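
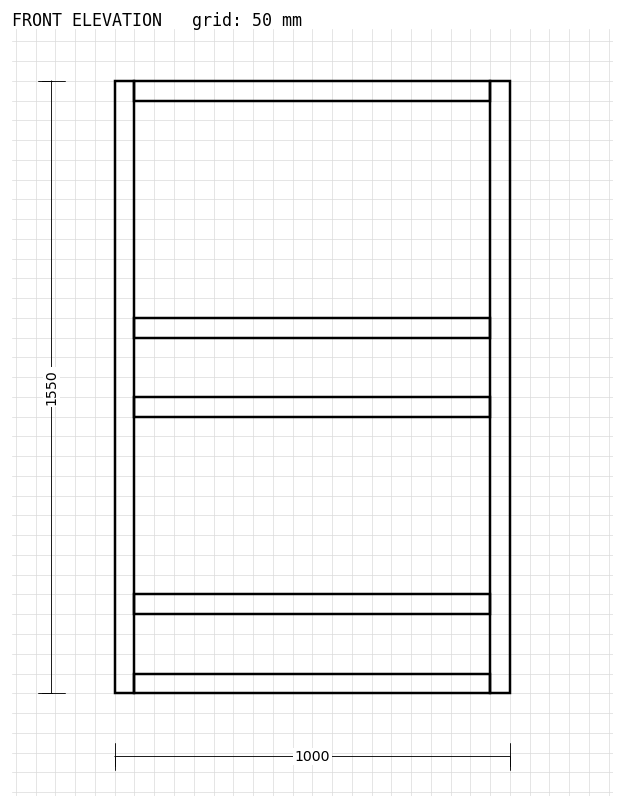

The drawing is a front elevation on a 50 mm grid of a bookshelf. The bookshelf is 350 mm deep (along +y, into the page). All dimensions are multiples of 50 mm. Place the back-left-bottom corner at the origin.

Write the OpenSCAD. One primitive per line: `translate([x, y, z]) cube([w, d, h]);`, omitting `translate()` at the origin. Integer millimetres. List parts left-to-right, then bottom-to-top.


cube([50, 350, 1550]);
translate([50, 0, 0]) cube([900, 350, 50]);
translate([50, 0, 200]) cube([900, 350, 50]);
translate([50, 0, 700]) cube([900, 350, 50]);
translate([50, 0, 900]) cube([900, 350, 50]);
translate([50, 0, 1500]) cube([900, 350, 50]);
translate([950, 0, 0]) cube([50, 350, 1550]);


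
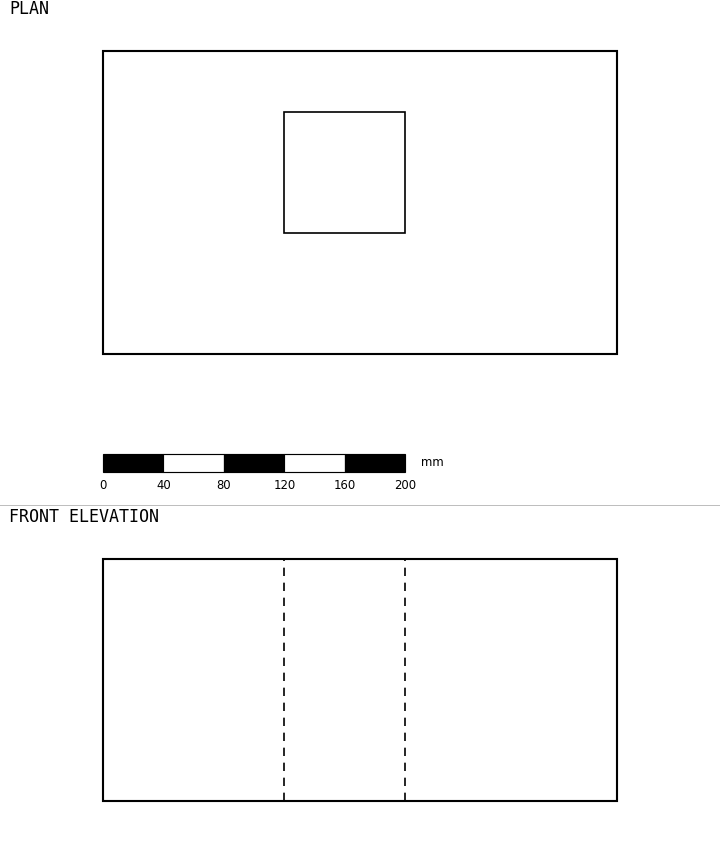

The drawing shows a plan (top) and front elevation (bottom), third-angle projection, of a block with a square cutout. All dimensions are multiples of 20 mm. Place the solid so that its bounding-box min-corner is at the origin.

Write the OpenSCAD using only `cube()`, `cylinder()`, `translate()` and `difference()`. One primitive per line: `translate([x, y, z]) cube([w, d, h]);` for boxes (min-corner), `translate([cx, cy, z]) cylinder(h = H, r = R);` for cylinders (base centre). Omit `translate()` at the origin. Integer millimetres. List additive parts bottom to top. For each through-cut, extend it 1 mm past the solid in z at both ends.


difference() {
  cube([340, 200, 160]);
  translate([120, 80, -1]) cube([80, 80, 162]);
}


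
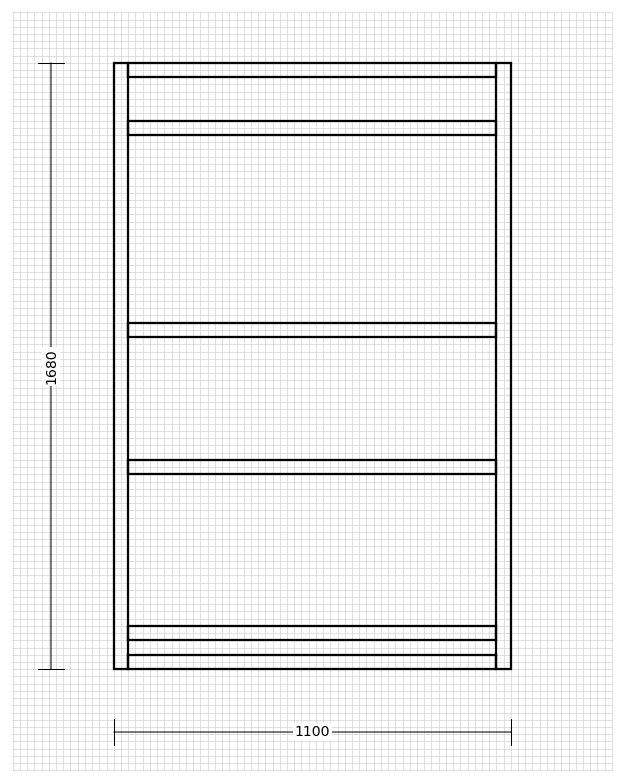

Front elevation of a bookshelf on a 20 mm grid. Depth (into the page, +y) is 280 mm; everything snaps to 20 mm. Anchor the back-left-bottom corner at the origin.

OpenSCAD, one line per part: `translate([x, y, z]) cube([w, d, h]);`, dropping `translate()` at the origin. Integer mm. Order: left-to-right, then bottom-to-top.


cube([40, 280, 1680]);
translate([40, 0, 0]) cube([1020, 280, 40]);
translate([40, 0, 80]) cube([1020, 280, 40]);
translate([40, 0, 540]) cube([1020, 280, 40]);
translate([40, 0, 920]) cube([1020, 280, 40]);
translate([40, 0, 1480]) cube([1020, 280, 40]);
translate([40, 0, 1640]) cube([1020, 280, 40]);
translate([1060, 0, 0]) cube([40, 280, 1680]);


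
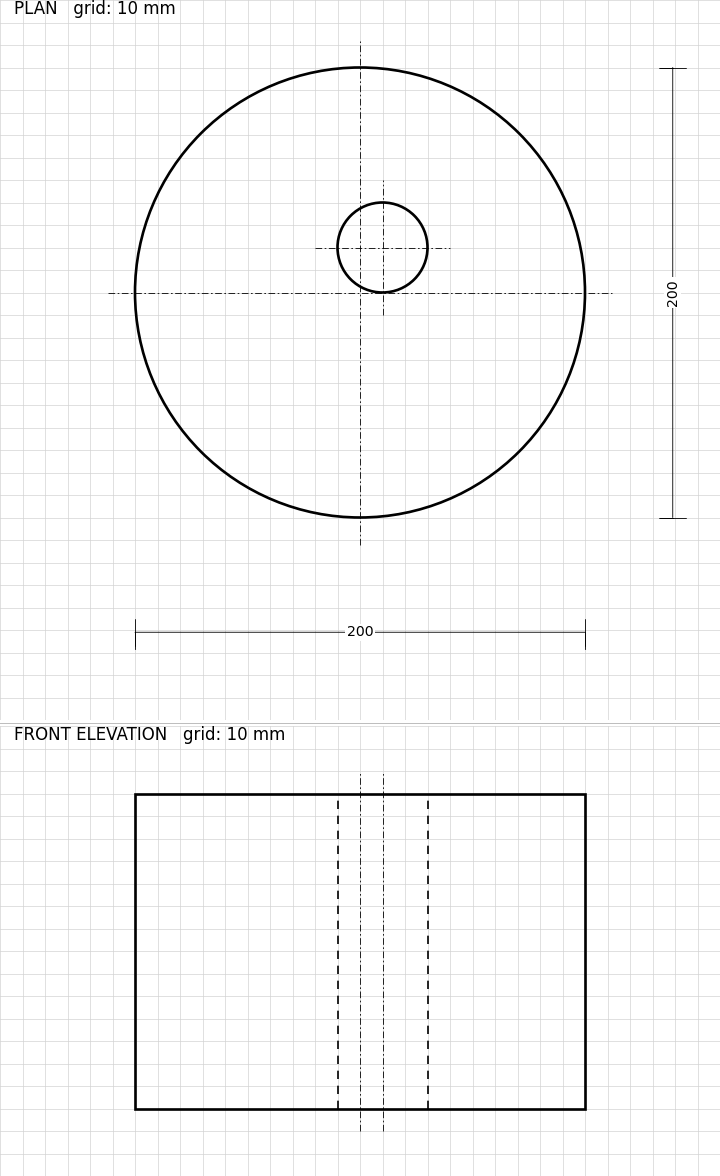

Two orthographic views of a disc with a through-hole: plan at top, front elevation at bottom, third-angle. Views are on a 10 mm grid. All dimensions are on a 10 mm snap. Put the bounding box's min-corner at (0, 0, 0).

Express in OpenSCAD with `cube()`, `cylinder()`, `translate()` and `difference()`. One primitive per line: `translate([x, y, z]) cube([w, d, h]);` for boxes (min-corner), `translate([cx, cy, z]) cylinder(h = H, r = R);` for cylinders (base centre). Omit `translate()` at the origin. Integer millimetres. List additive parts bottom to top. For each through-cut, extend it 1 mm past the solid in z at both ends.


difference() {
  translate([100, 100, 0]) cylinder(h = 140, r = 100);
  translate([110, 120, -1]) cylinder(h = 142, r = 20);
}


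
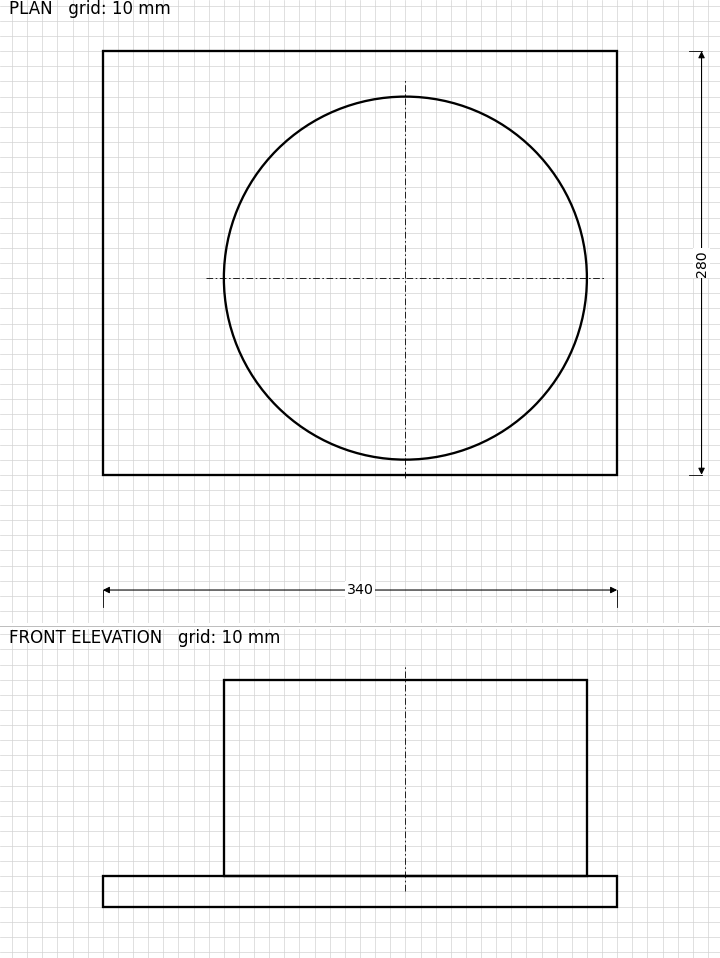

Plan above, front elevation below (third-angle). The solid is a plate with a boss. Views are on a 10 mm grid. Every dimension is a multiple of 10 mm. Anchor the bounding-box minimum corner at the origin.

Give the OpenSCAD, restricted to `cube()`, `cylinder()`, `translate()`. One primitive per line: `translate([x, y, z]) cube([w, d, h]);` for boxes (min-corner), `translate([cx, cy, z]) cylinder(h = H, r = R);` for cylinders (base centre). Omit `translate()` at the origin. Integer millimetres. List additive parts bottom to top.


cube([340, 280, 20]);
translate([200, 130, 20]) cylinder(h = 130, r = 120);


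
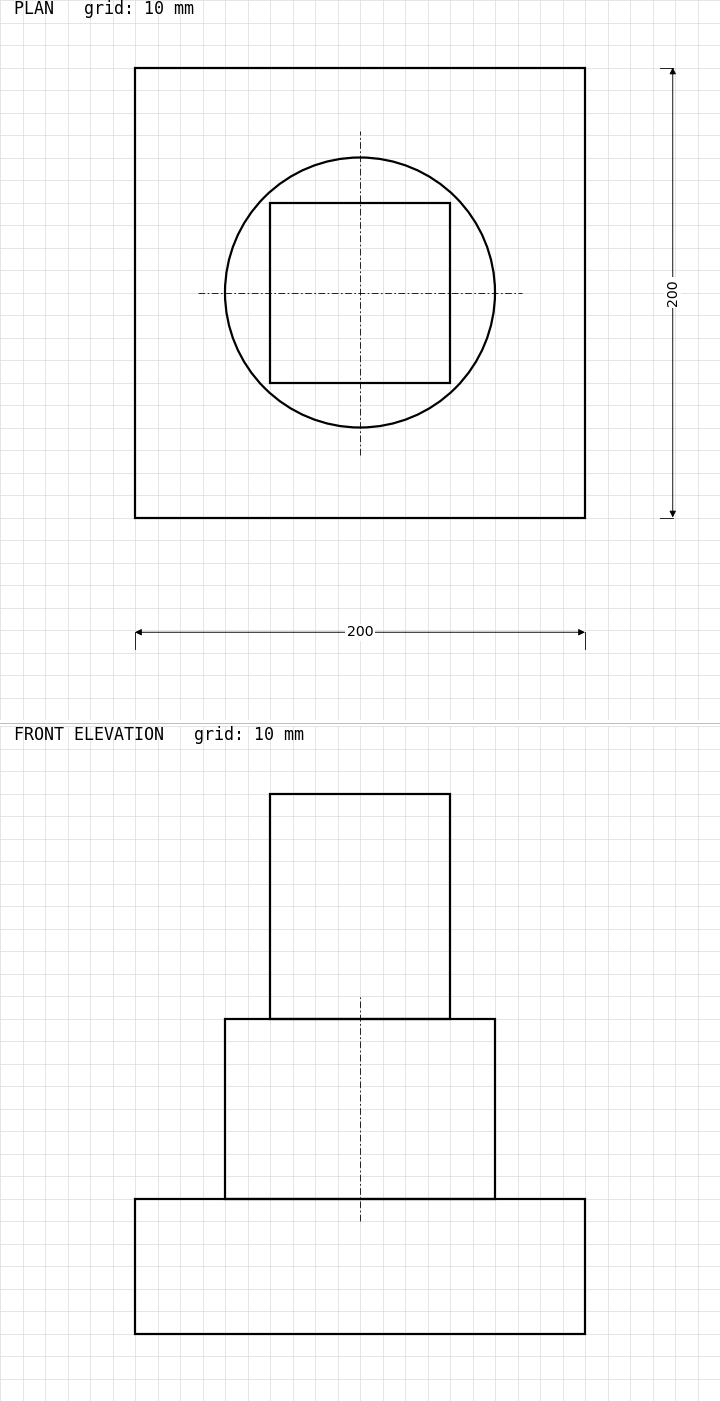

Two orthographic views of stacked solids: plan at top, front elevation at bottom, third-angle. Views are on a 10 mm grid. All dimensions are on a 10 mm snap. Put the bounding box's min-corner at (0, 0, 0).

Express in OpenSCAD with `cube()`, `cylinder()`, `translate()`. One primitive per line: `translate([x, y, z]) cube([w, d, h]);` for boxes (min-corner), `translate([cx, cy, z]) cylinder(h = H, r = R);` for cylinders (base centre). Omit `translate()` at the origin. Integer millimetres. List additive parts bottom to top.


cube([200, 200, 60]);
translate([100, 100, 60]) cylinder(h = 80, r = 60);
translate([60, 60, 140]) cube([80, 80, 100]);


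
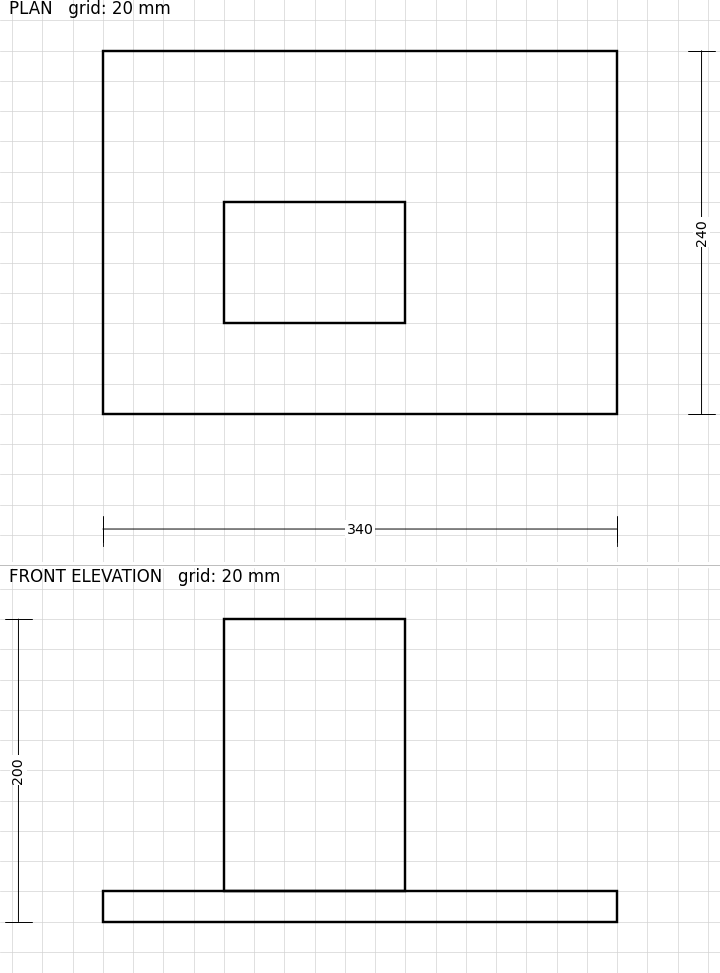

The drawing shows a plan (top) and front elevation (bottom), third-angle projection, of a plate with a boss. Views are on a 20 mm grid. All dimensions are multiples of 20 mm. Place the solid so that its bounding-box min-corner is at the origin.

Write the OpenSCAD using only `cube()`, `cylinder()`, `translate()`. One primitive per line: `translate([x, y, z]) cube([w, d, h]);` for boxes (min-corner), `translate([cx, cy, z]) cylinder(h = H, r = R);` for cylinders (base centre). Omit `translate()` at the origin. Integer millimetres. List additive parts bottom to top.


cube([340, 240, 20]);
translate([80, 60, 20]) cube([120, 80, 180]);


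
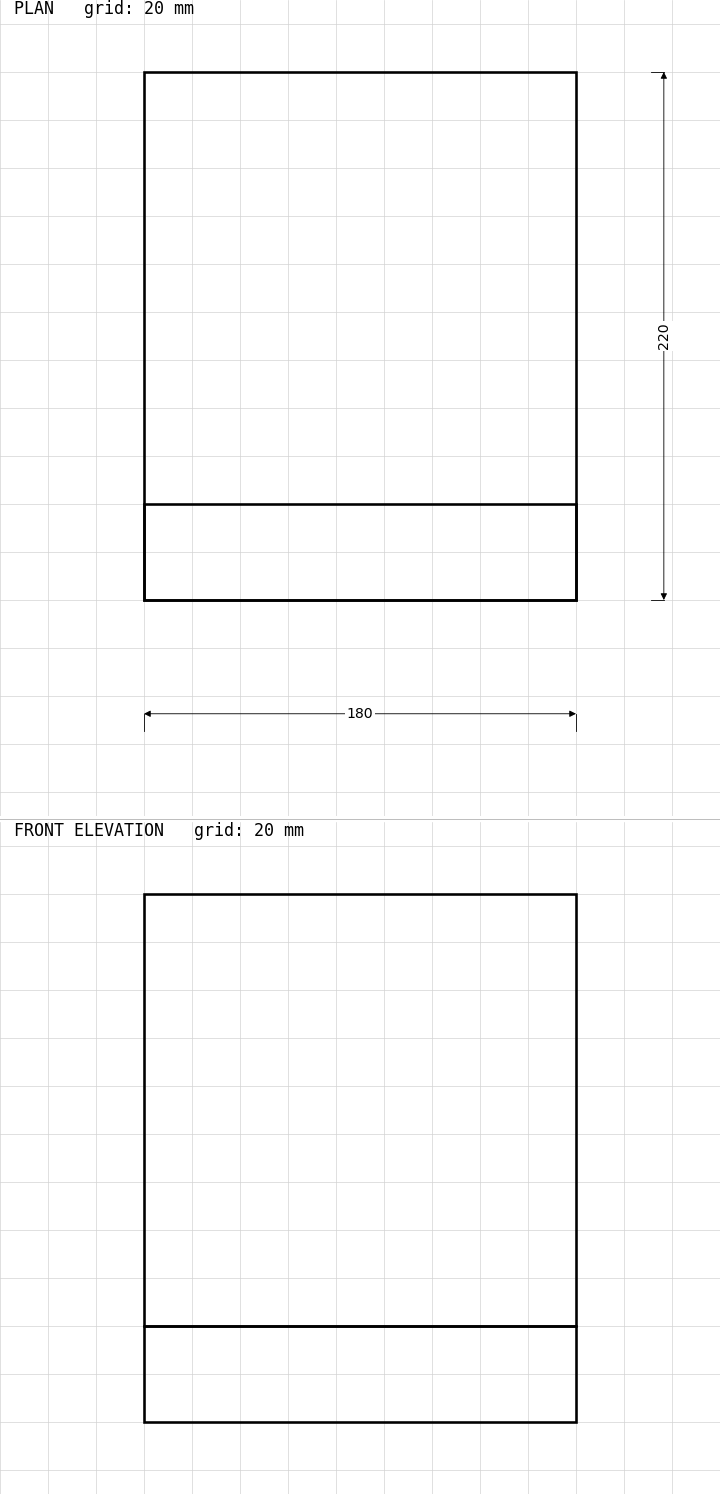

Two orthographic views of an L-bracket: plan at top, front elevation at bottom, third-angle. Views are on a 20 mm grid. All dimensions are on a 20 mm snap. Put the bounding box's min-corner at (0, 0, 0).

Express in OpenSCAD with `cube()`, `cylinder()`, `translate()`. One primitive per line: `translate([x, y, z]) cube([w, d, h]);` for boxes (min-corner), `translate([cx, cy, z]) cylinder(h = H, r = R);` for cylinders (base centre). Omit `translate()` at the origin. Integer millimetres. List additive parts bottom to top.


cube([180, 220, 40]);
translate([0, 0, 40]) cube([180, 40, 180]);


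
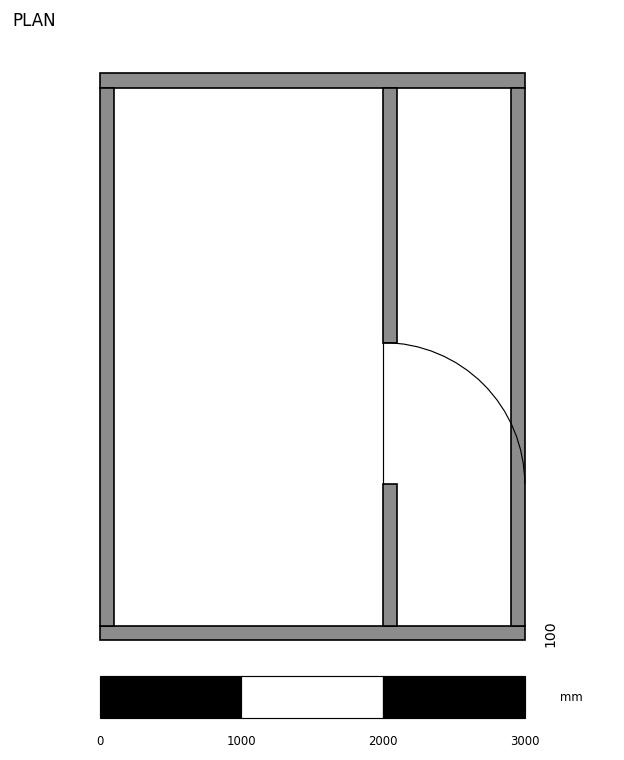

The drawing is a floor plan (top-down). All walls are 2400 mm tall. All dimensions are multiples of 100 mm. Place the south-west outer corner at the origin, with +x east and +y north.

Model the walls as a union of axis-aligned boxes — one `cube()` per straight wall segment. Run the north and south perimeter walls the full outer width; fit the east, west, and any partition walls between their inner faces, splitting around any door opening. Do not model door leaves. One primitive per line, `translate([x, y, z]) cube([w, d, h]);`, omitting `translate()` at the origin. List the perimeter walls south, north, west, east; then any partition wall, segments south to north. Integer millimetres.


cube([3000, 100, 2400]);
translate([0, 3900, 0]) cube([3000, 100, 2400]);
translate([0, 100, 0]) cube([100, 3800, 2400]);
translate([2900, 100, 0]) cube([100, 3800, 2400]);
translate([2000, 100, 0]) cube([100, 1000, 2400]);
translate([2000, 2100, 0]) cube([100, 1800, 2400]);


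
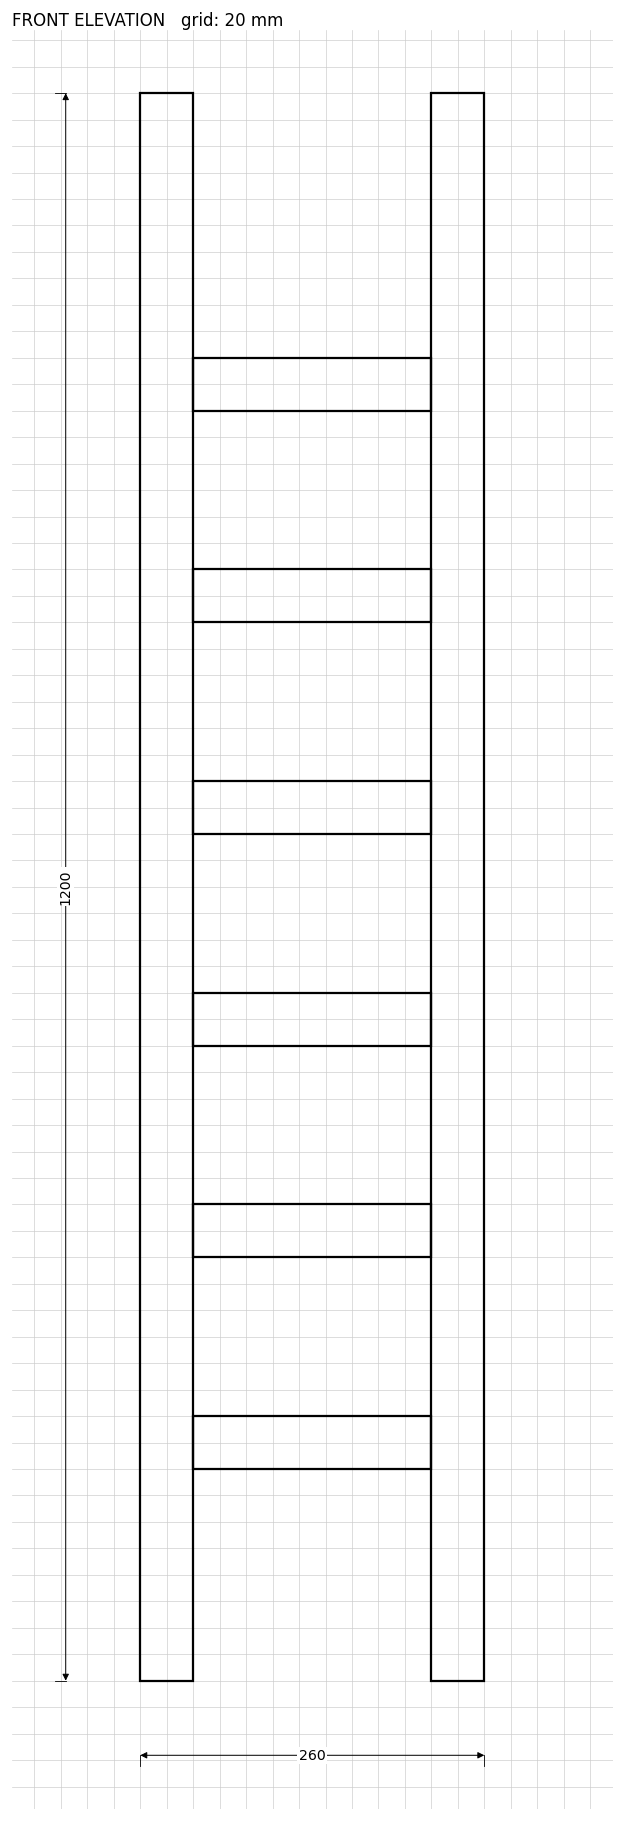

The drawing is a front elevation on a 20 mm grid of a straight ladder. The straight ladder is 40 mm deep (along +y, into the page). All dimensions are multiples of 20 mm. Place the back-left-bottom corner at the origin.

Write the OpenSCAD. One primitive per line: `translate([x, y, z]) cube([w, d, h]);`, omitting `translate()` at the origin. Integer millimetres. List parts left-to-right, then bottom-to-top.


cube([40, 40, 1200]);
translate([40, 0, 160]) cube([180, 40, 40]);
translate([40, 0, 320]) cube([180, 40, 40]);
translate([40, 0, 480]) cube([180, 40, 40]);
translate([40, 0, 640]) cube([180, 40, 40]);
translate([40, 0, 800]) cube([180, 40, 40]);
translate([40, 0, 960]) cube([180, 40, 40]);
translate([220, 0, 0]) cube([40, 40, 1200]);


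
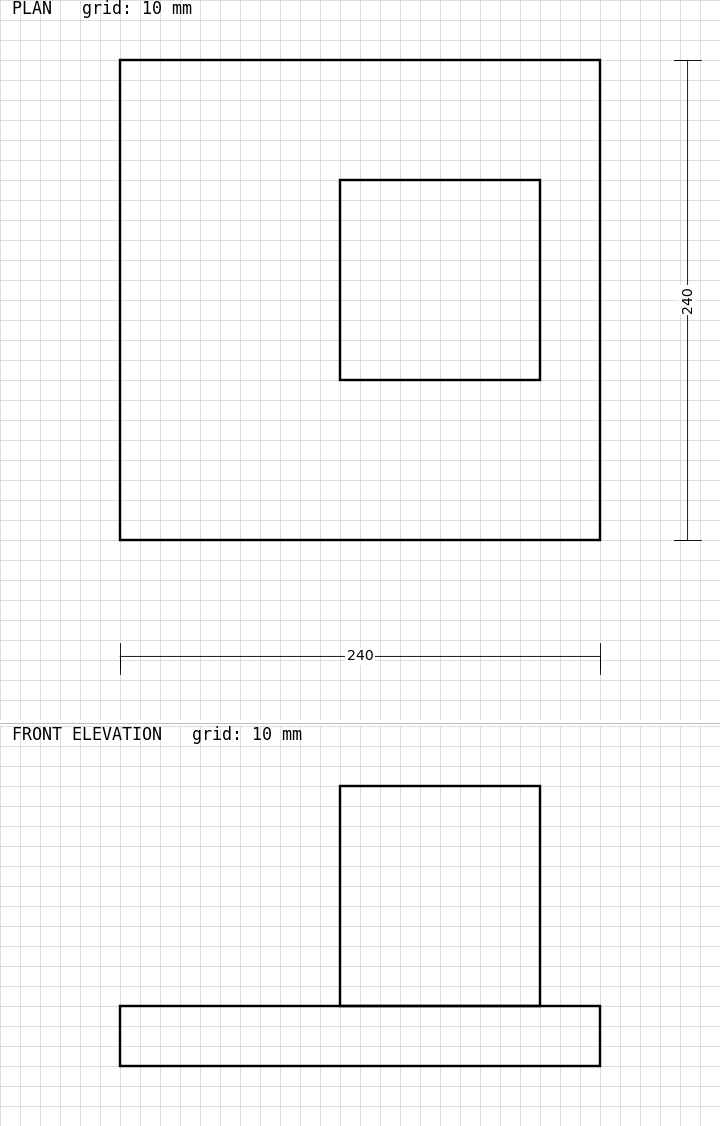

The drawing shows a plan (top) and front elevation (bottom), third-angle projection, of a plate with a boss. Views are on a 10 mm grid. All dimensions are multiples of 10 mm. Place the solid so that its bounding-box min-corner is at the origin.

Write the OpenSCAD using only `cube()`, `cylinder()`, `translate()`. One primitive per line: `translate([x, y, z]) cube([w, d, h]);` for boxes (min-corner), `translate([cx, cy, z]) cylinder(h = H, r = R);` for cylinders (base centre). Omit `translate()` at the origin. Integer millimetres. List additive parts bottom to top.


cube([240, 240, 30]);
translate([110, 80, 30]) cube([100, 100, 110]);


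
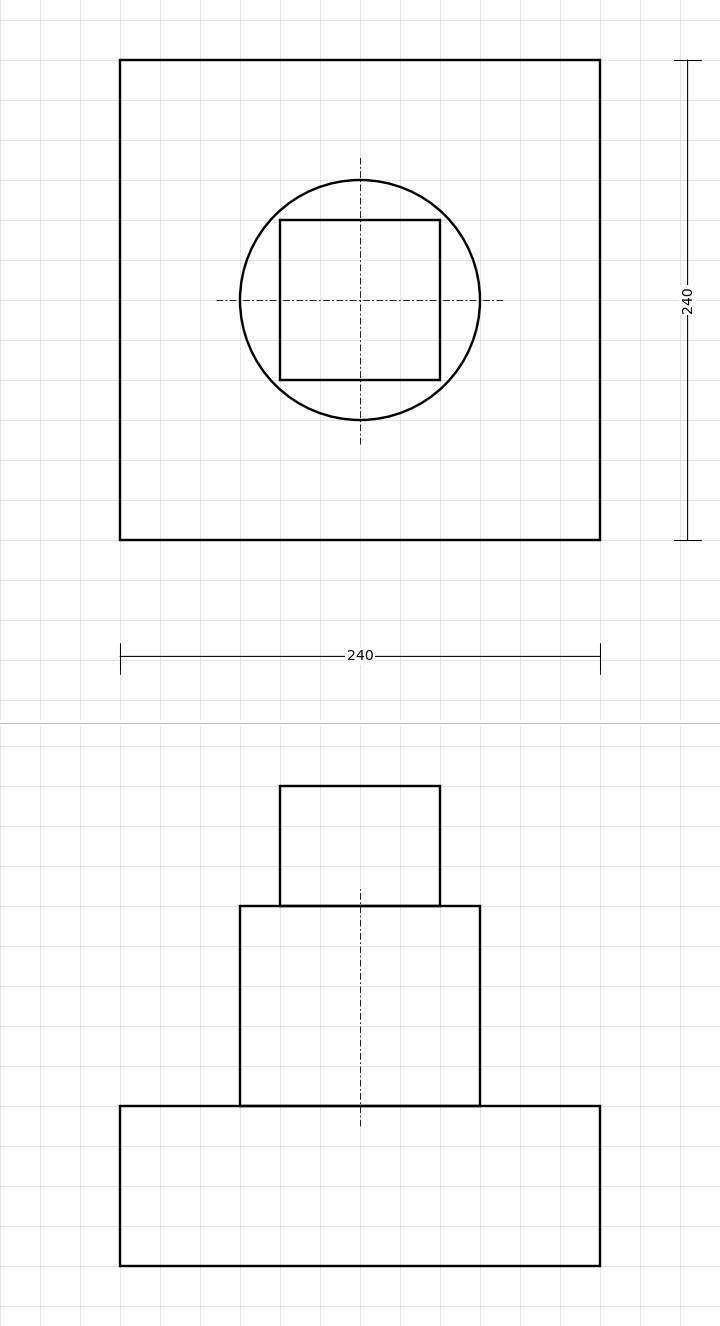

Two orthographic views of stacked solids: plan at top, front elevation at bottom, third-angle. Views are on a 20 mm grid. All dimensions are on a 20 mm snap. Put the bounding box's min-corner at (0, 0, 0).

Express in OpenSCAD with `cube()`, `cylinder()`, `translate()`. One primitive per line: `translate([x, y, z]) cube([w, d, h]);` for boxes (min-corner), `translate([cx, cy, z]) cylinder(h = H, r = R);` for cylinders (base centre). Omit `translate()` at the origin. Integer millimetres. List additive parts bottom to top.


cube([240, 240, 80]);
translate([120, 120, 80]) cylinder(h = 100, r = 60);
translate([80, 80, 180]) cube([80, 80, 60]);


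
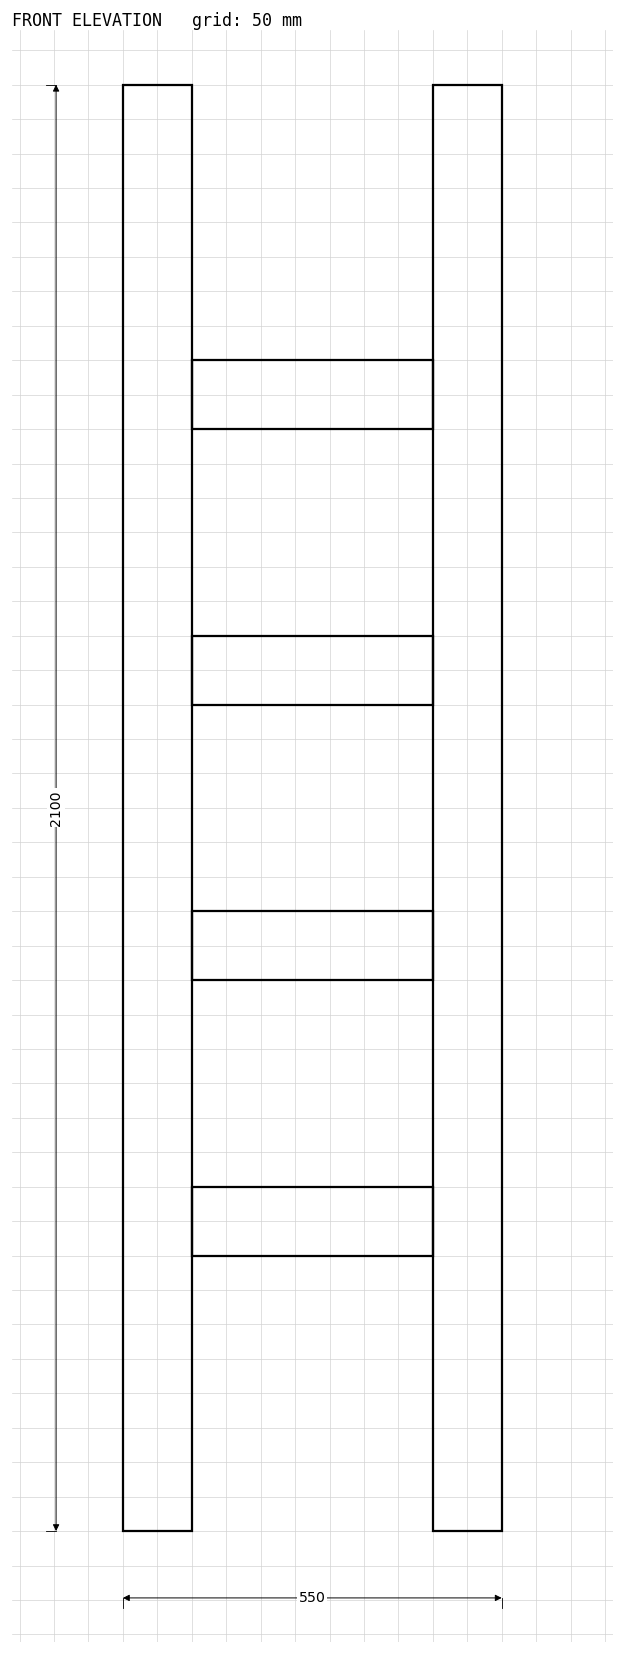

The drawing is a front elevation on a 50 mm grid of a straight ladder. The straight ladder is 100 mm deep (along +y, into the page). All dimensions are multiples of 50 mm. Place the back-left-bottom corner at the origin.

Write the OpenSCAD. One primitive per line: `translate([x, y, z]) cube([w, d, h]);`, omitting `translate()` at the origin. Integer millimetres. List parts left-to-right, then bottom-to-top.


cube([100, 100, 2100]);
translate([100, 0, 400]) cube([350, 100, 100]);
translate([100, 0, 800]) cube([350, 100, 100]);
translate([100, 0, 1200]) cube([350, 100, 100]);
translate([100, 0, 1600]) cube([350, 100, 100]);
translate([450, 0, 0]) cube([100, 100, 2100]);


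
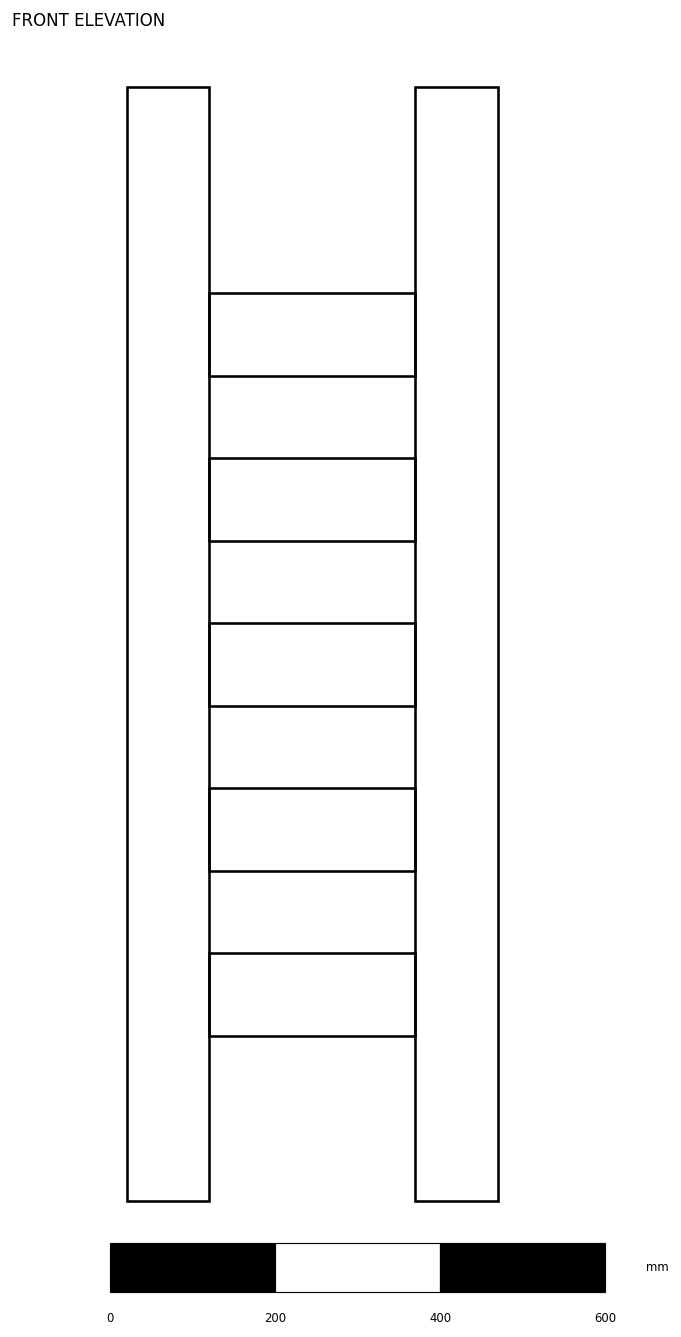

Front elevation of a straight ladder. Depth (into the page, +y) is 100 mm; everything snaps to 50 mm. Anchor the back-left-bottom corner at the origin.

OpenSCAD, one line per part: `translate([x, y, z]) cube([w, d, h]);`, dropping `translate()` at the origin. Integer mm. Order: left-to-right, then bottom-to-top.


cube([100, 100, 1350]);
translate([100, 0, 200]) cube([250, 100, 100]);
translate([100, 0, 400]) cube([250, 100, 100]);
translate([100, 0, 600]) cube([250, 100, 100]);
translate([100, 0, 800]) cube([250, 100, 100]);
translate([100, 0, 1000]) cube([250, 100, 100]);
translate([350, 0, 0]) cube([100, 100, 1350]);


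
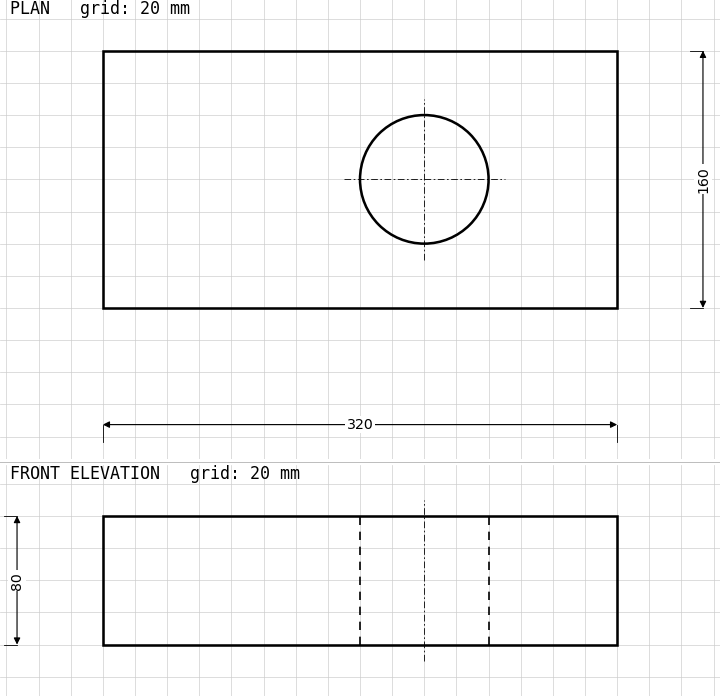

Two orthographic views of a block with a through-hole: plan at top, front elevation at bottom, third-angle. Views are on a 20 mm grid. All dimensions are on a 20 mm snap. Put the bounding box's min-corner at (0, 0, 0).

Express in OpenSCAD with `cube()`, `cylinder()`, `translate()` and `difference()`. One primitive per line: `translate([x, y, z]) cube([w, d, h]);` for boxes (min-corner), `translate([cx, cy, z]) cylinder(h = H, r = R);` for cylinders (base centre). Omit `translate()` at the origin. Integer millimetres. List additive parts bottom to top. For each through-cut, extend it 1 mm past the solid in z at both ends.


difference() {
  cube([320, 160, 80]);
  translate([200, 80, -1]) cylinder(h = 82, r = 40);
}


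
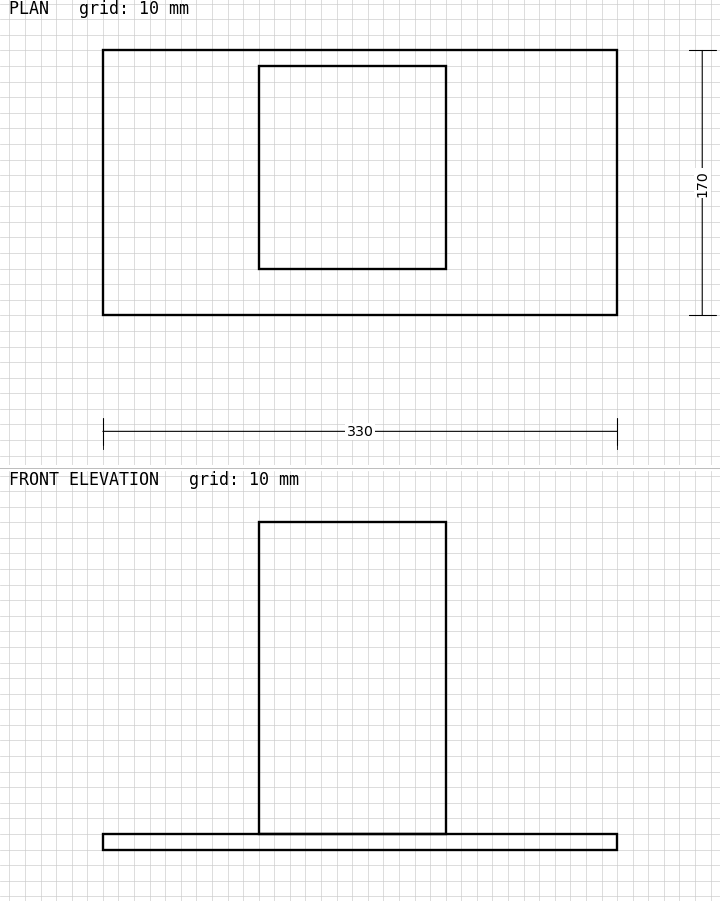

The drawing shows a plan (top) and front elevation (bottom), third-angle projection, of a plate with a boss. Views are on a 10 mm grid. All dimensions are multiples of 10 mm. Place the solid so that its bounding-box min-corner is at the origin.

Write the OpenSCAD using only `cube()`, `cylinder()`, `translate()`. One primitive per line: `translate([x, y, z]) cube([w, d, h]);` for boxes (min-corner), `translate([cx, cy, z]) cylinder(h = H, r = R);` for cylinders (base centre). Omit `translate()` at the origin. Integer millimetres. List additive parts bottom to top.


cube([330, 170, 10]);
translate([100, 30, 10]) cube([120, 130, 200]);


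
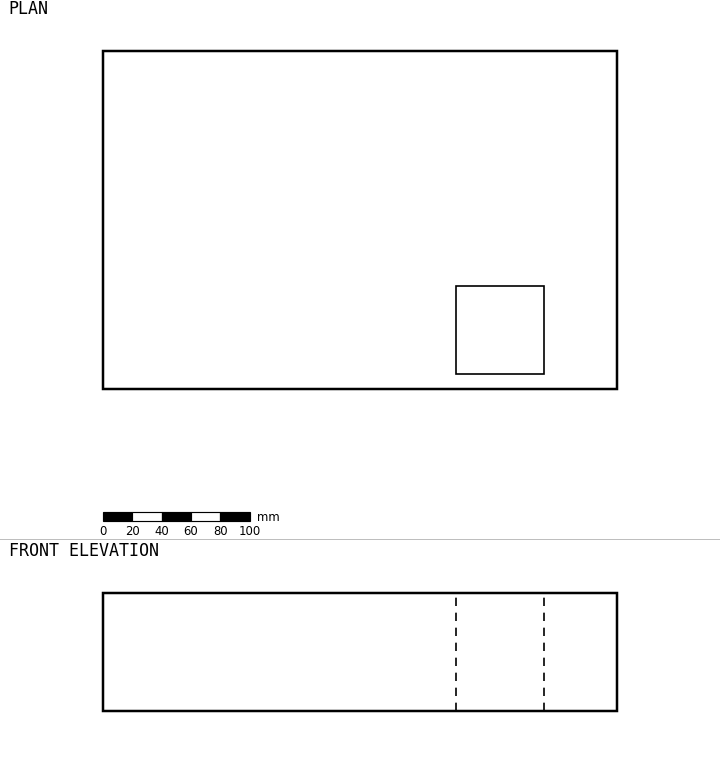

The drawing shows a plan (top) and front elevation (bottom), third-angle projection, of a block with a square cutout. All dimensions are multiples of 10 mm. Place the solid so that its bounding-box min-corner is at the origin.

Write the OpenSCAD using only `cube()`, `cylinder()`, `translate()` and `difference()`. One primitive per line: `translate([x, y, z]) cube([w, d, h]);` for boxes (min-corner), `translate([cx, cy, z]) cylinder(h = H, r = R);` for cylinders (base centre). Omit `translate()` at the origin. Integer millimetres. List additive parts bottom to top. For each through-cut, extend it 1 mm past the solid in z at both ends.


difference() {
  cube([350, 230, 80]);
  translate([240, 10, -1]) cube([60, 60, 82]);
}


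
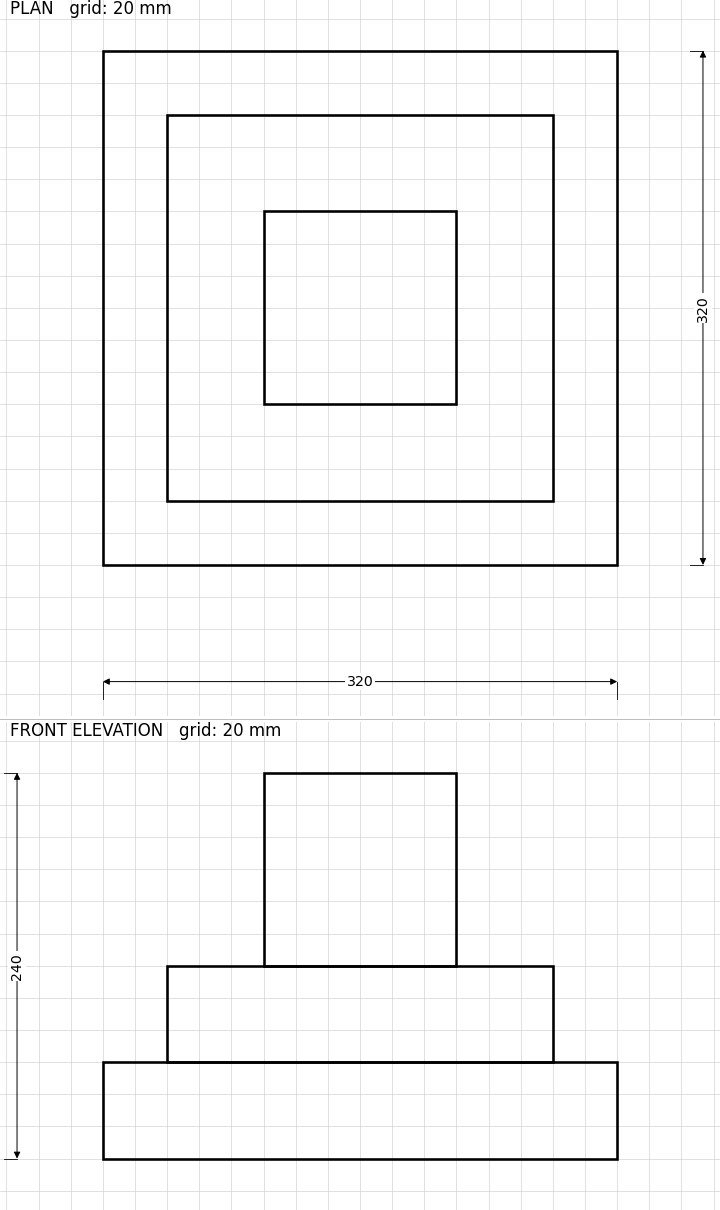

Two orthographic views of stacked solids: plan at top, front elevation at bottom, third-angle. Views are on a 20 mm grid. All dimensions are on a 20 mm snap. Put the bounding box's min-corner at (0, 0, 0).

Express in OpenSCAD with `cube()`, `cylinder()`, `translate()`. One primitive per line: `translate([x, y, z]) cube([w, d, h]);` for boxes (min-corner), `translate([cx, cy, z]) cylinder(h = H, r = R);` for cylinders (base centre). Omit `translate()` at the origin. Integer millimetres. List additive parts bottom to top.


cube([320, 320, 60]);
translate([40, 40, 60]) cube([240, 240, 60]);
translate([100, 100, 120]) cube([120, 120, 120]);


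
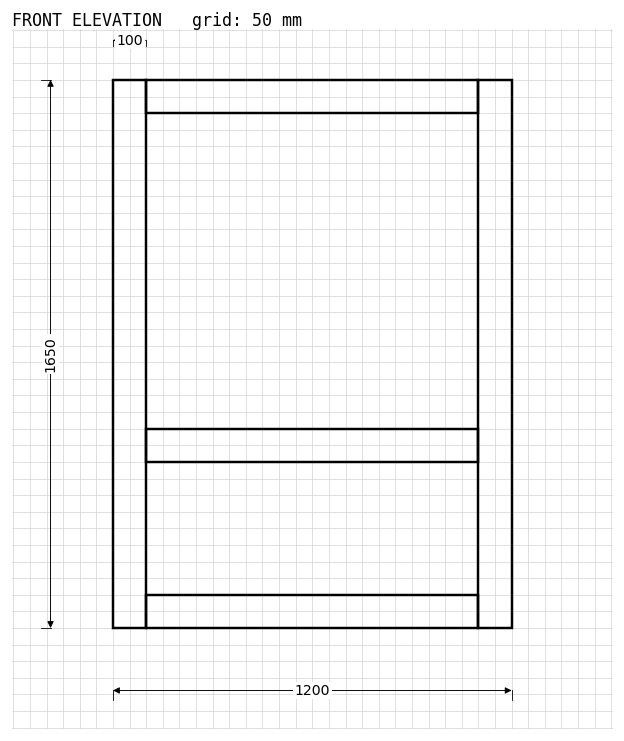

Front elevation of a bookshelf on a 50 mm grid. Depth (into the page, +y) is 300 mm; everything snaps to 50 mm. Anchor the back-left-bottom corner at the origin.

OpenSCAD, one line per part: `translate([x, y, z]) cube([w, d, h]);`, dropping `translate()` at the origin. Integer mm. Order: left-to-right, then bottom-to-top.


cube([100, 300, 1650]);
translate([100, 0, 0]) cube([1000, 300, 100]);
translate([100, 0, 500]) cube([1000, 300, 100]);
translate([100, 0, 1550]) cube([1000, 300, 100]);
translate([1100, 0, 0]) cube([100, 300, 1650]);


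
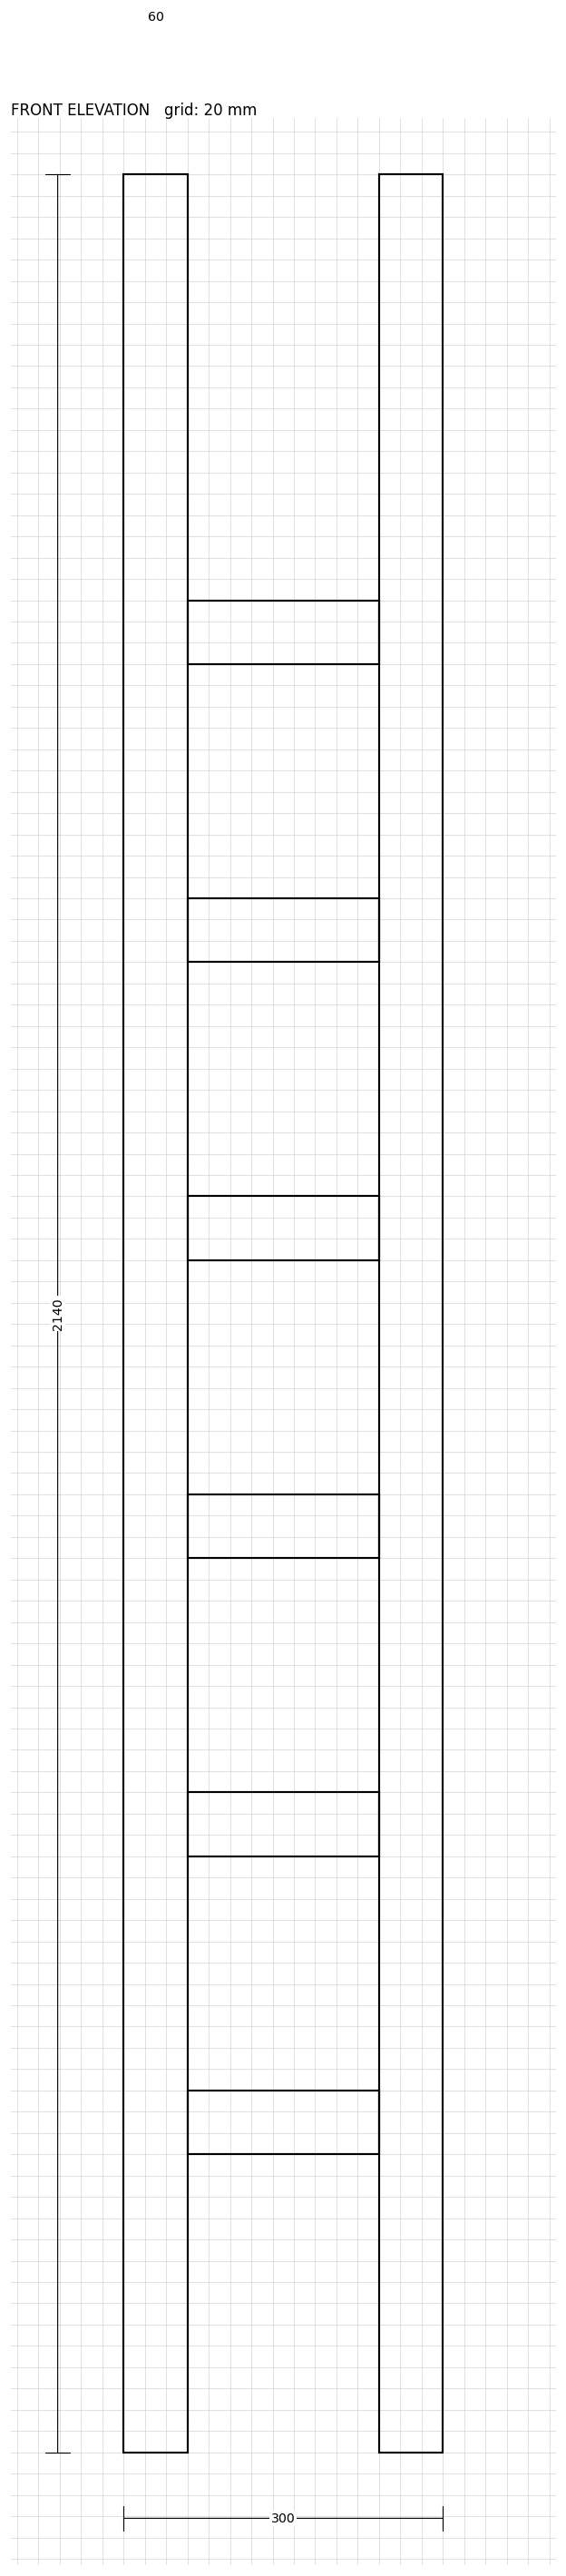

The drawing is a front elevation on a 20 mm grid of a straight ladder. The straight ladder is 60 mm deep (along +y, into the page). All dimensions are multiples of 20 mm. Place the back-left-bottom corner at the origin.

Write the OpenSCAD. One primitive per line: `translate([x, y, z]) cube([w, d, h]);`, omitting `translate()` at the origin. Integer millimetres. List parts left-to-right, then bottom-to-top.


cube([60, 60, 2140]);
translate([60, 0, 280]) cube([180, 60, 60]);
translate([60, 0, 560]) cube([180, 60, 60]);
translate([60, 0, 840]) cube([180, 60, 60]);
translate([60, 0, 1120]) cube([180, 60, 60]);
translate([60, 0, 1400]) cube([180, 60, 60]);
translate([60, 0, 1680]) cube([180, 60, 60]);
translate([240, 0, 0]) cube([60, 60, 2140]);


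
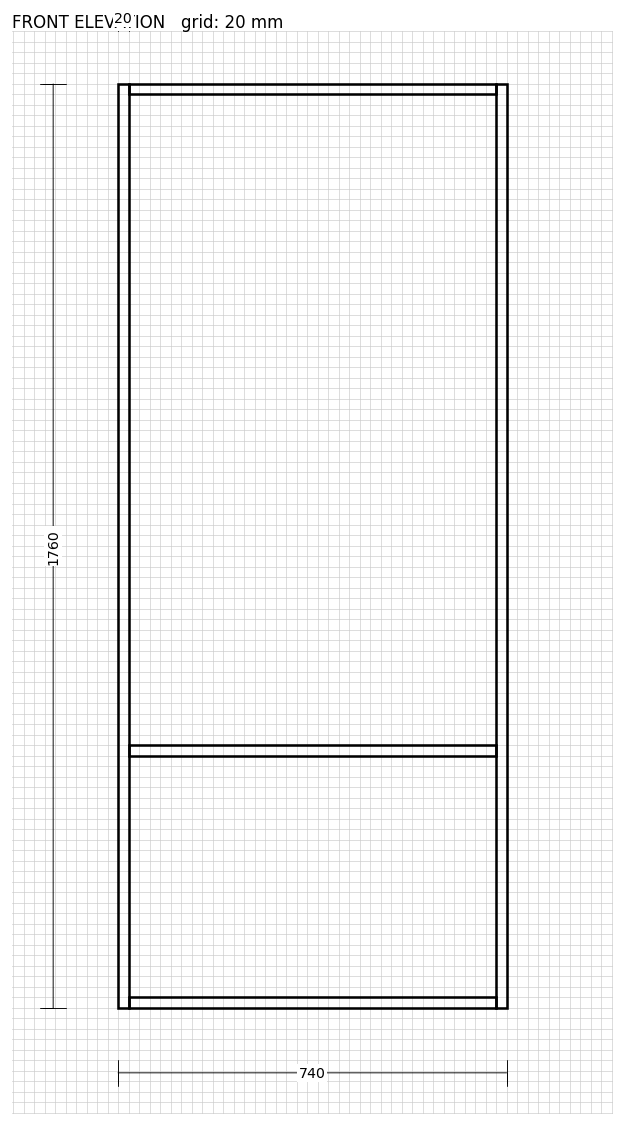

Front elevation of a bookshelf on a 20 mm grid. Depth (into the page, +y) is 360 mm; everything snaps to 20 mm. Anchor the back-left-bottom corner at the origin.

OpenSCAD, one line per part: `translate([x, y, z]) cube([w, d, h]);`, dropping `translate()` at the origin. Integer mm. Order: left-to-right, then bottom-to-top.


cube([20, 360, 1760]);
translate([20, 0, 0]) cube([700, 360, 20]);
translate([20, 0, 480]) cube([700, 360, 20]);
translate([20, 0, 1740]) cube([700, 360, 20]);
translate([720, 0, 0]) cube([20, 360, 1760]);


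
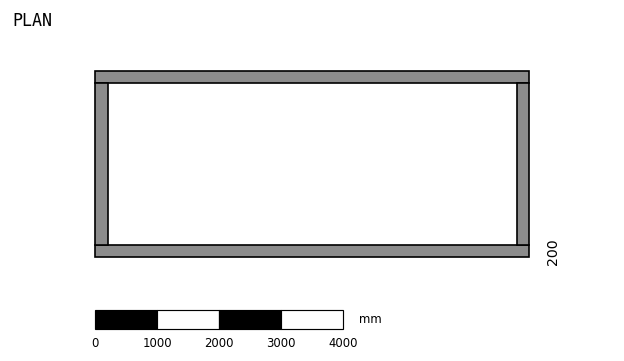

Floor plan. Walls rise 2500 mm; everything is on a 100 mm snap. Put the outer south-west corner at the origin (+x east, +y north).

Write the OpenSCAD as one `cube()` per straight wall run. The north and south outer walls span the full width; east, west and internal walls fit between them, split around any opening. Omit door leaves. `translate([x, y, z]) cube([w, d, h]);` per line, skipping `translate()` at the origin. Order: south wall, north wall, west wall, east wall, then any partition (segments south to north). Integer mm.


cube([7000, 200, 2500]);
translate([0, 2800, 0]) cube([7000, 200, 2500]);
translate([0, 200, 0]) cube([200, 2600, 2500]);
translate([6800, 200, 0]) cube([200, 2600, 2500]);


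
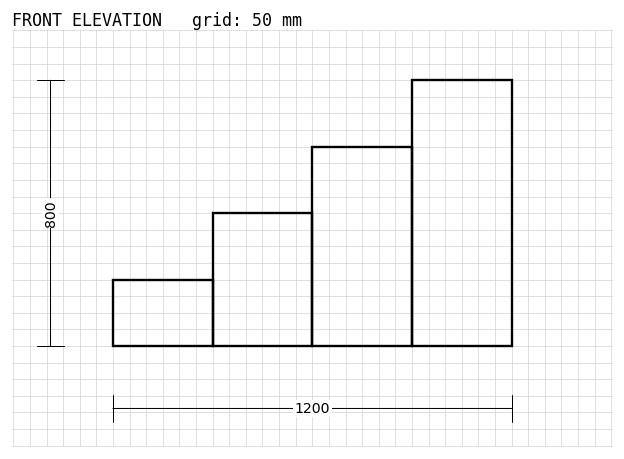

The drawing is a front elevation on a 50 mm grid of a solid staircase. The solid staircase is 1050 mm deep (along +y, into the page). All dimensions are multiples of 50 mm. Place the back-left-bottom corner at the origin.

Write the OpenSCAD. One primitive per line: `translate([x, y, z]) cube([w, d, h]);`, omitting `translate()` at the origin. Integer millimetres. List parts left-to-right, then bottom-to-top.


cube([300, 1050, 200]);
translate([300, 0, 0]) cube([300, 1050, 400]);
translate([600, 0, 0]) cube([300, 1050, 600]);
translate([900, 0, 0]) cube([300, 1050, 800]);


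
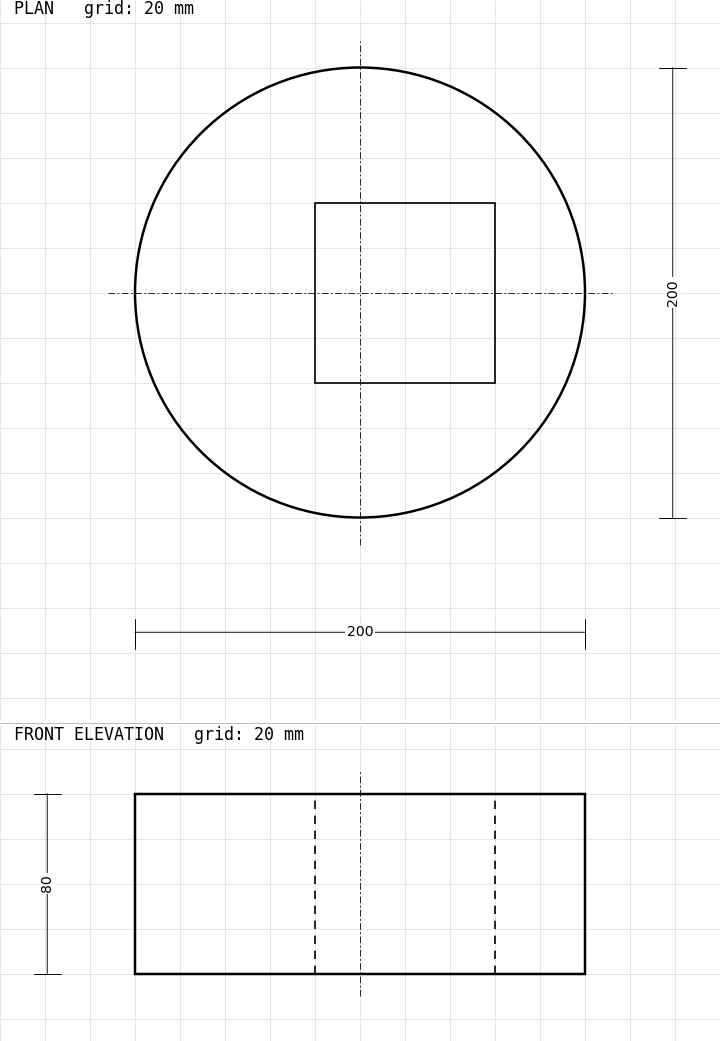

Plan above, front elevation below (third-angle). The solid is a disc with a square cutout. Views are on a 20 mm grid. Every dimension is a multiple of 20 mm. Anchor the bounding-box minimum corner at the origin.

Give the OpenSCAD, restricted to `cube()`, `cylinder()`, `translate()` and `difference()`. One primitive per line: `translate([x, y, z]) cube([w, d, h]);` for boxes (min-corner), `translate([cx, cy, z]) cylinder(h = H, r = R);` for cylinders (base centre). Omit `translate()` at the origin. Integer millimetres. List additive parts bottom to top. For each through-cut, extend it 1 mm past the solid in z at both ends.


difference() {
  translate([100, 100, 0]) cylinder(h = 80, r = 100);
  translate([80, 60, -1]) cube([80, 80, 82]);
}


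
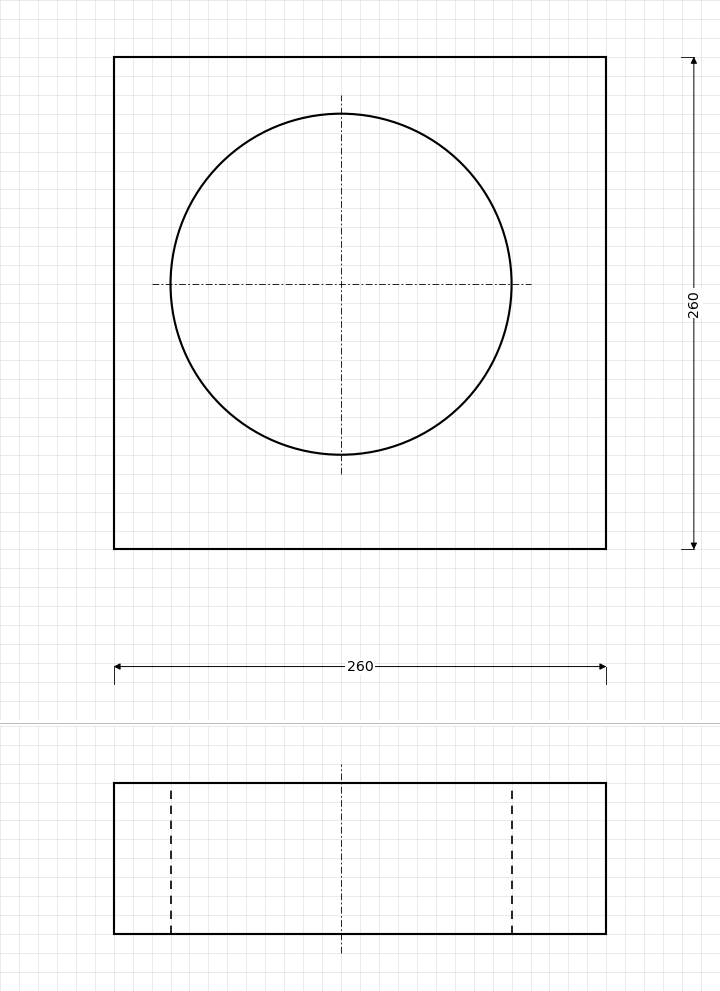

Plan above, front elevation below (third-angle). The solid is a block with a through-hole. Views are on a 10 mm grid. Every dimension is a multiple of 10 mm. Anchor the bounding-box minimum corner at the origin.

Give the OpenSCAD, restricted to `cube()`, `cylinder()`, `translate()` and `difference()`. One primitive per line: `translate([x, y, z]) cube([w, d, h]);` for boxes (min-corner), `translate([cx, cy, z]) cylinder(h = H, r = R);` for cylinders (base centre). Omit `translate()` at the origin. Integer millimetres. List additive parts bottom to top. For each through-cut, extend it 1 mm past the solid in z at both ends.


difference() {
  cube([260, 260, 80]);
  translate([120, 140, -1]) cylinder(h = 82, r = 90);
}


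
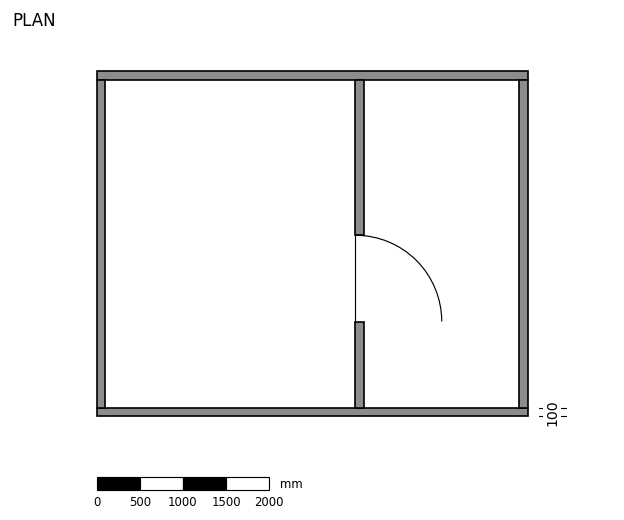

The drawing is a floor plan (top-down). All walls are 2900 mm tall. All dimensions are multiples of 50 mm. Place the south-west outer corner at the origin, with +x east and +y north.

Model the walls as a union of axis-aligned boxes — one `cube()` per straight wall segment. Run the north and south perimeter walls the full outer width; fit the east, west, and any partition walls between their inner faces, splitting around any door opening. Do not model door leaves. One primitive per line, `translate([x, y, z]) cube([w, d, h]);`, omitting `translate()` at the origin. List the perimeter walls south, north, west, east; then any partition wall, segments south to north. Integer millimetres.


cube([5000, 100, 2900]);
translate([0, 3900, 0]) cube([5000, 100, 2900]);
translate([0, 100, 0]) cube([100, 3800, 2900]);
translate([4900, 100, 0]) cube([100, 3800, 2900]);
translate([3000, 100, 0]) cube([100, 1000, 2900]);
translate([3000, 2100, 0]) cube([100, 1800, 2900]);


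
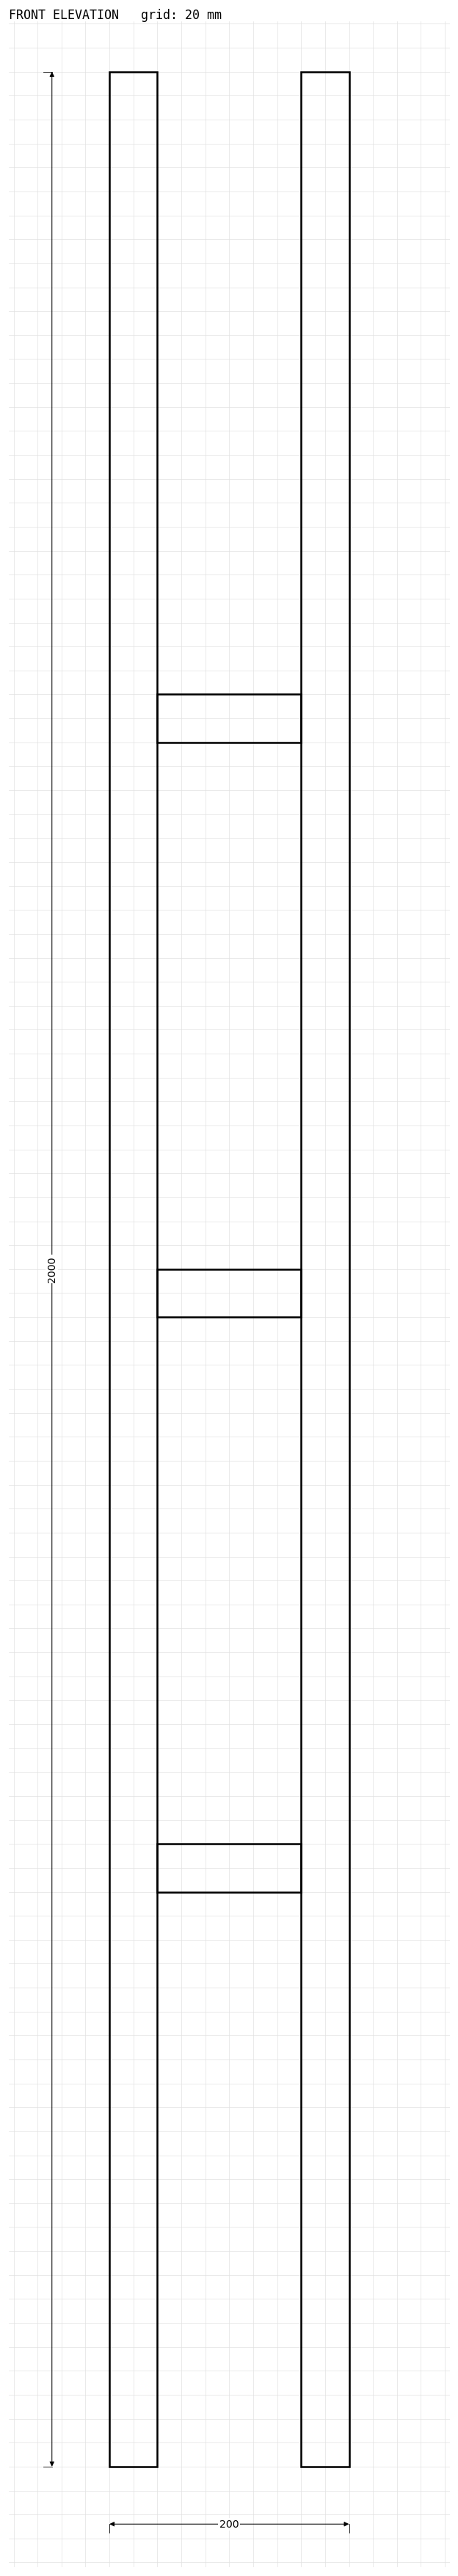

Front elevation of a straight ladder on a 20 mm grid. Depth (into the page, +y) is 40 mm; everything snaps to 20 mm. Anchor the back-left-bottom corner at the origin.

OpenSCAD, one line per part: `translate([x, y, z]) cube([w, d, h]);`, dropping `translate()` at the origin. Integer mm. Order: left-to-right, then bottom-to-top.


cube([40, 40, 2000]);
translate([40, 0, 480]) cube([120, 40, 40]);
translate([40, 0, 960]) cube([120, 40, 40]);
translate([40, 0, 1440]) cube([120, 40, 40]);
translate([160, 0, 0]) cube([40, 40, 2000]);


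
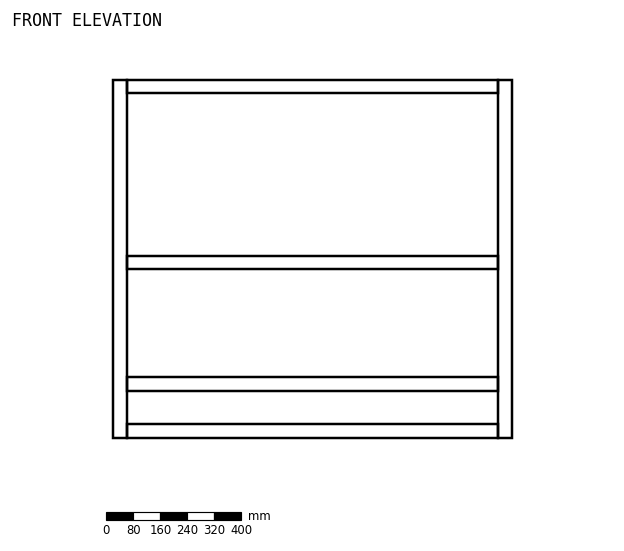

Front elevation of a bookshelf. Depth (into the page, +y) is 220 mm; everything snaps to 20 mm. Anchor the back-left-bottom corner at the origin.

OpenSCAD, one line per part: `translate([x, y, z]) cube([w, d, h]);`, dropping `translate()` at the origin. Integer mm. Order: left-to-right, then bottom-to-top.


cube([40, 220, 1060]);
translate([40, 0, 0]) cube([1100, 220, 40]);
translate([40, 0, 140]) cube([1100, 220, 40]);
translate([40, 0, 500]) cube([1100, 220, 40]);
translate([40, 0, 1020]) cube([1100, 220, 40]);
translate([1140, 0, 0]) cube([40, 220, 1060]);


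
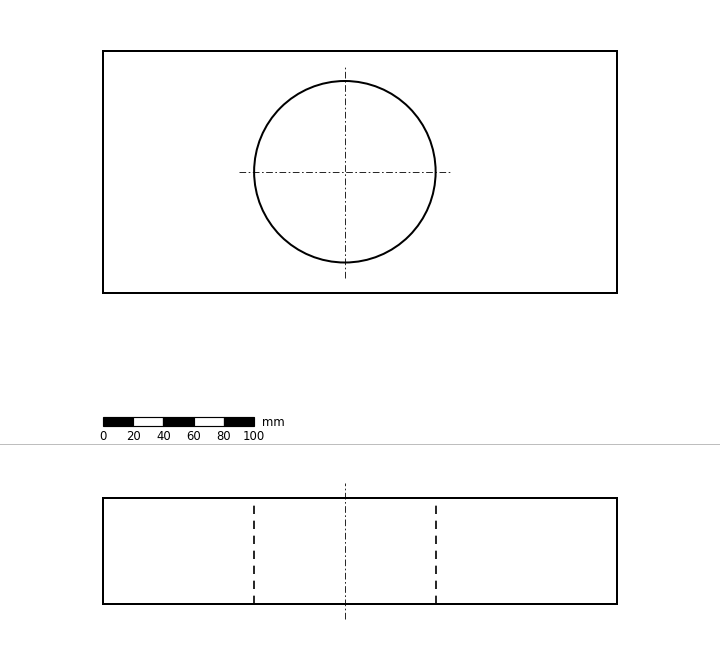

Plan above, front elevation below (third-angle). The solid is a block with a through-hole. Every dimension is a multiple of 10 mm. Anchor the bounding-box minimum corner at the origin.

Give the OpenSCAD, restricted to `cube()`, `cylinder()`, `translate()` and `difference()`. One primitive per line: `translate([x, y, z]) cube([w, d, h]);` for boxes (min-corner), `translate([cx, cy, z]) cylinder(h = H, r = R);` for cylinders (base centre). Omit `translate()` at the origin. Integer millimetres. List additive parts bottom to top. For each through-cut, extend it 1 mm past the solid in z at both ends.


difference() {
  cube([340, 160, 70]);
  translate([160, 80, -1]) cylinder(h = 72, r = 60);
}


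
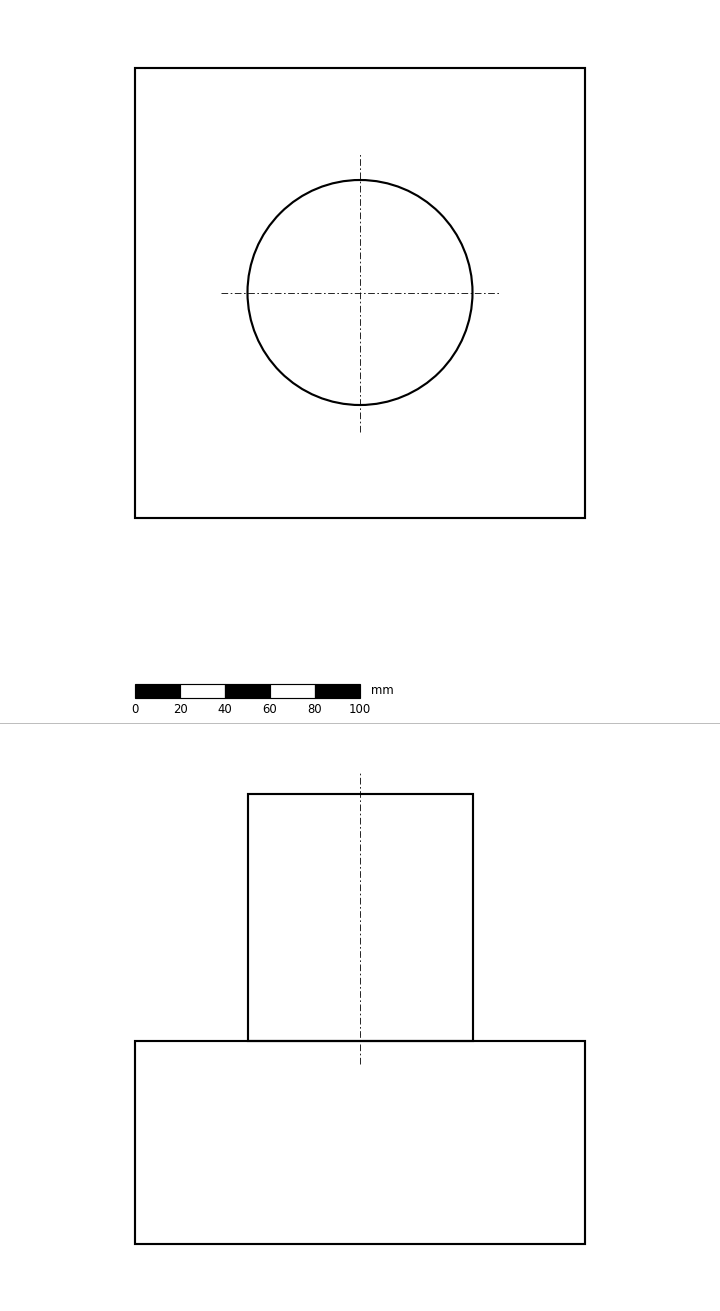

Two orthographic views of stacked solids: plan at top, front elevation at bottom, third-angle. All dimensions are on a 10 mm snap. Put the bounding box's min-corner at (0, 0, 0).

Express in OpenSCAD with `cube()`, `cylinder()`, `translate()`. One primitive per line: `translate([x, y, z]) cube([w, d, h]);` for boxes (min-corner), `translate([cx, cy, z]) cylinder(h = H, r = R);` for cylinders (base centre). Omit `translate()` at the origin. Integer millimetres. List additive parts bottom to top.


cube([200, 200, 90]);
translate([100, 100, 90]) cylinder(h = 110, r = 50);


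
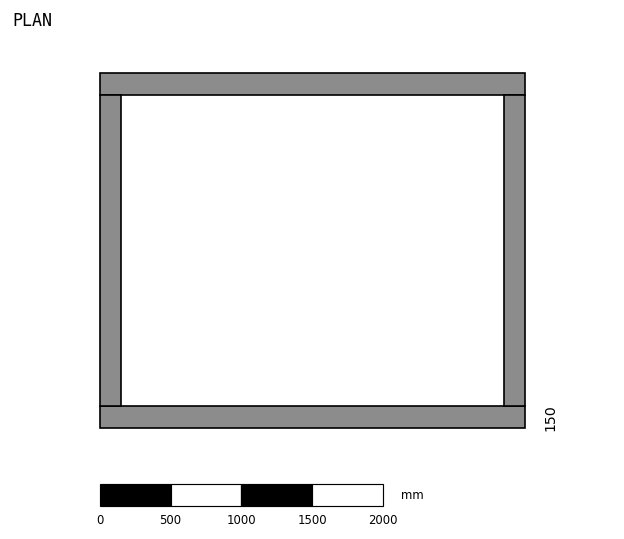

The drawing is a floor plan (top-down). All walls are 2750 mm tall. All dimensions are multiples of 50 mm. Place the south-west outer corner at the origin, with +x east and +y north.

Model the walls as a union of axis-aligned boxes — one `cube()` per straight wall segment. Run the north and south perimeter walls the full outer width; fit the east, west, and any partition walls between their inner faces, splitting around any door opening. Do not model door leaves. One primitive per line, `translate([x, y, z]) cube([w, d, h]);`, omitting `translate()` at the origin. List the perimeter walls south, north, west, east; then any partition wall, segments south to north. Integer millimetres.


cube([3000, 150, 2750]);
translate([0, 2350, 0]) cube([3000, 150, 2750]);
translate([0, 150, 0]) cube([150, 2200, 2750]);
translate([2850, 150, 0]) cube([150, 2200, 2750]);


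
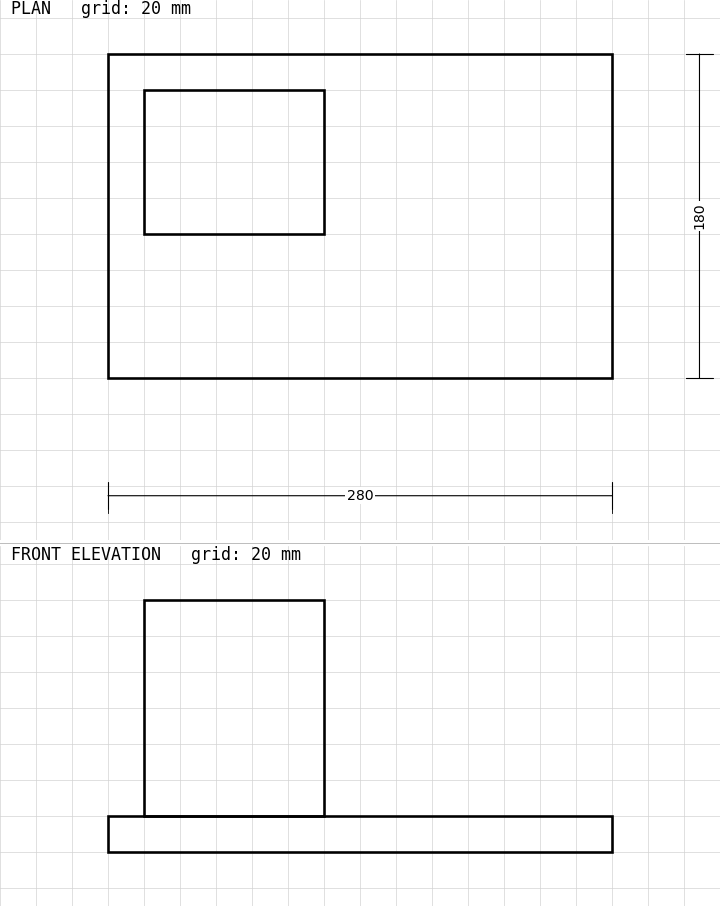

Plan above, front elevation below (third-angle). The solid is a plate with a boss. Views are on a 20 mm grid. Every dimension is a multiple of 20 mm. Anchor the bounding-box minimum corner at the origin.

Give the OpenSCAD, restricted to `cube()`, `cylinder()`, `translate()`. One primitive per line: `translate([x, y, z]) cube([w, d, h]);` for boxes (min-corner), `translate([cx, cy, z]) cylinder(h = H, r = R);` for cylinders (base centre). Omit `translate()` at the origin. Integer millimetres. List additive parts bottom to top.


cube([280, 180, 20]);
translate([20, 80, 20]) cube([100, 80, 120]);


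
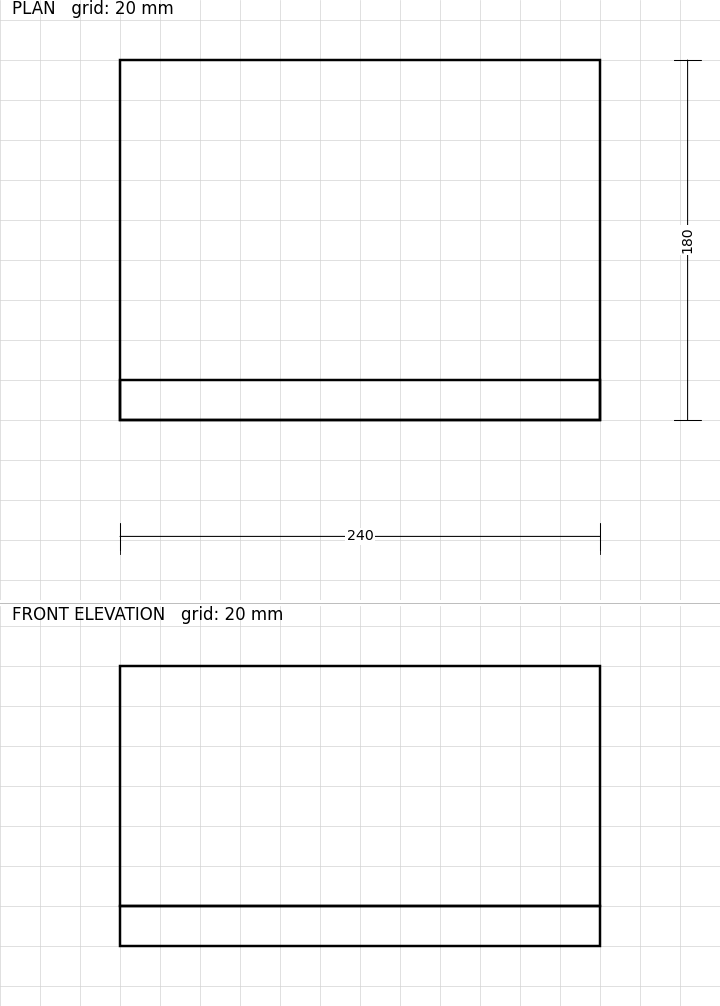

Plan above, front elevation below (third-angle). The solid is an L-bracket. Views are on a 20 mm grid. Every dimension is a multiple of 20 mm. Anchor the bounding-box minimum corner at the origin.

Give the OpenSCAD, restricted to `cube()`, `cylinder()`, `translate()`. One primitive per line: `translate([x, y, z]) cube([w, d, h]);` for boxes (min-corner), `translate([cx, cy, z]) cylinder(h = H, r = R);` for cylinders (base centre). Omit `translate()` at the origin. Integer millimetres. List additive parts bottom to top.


cube([240, 180, 20]);
translate([0, 0, 20]) cube([240, 20, 120]);
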